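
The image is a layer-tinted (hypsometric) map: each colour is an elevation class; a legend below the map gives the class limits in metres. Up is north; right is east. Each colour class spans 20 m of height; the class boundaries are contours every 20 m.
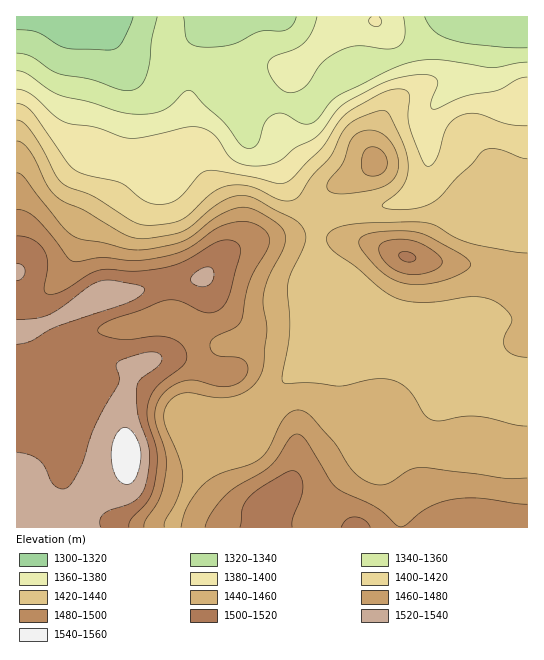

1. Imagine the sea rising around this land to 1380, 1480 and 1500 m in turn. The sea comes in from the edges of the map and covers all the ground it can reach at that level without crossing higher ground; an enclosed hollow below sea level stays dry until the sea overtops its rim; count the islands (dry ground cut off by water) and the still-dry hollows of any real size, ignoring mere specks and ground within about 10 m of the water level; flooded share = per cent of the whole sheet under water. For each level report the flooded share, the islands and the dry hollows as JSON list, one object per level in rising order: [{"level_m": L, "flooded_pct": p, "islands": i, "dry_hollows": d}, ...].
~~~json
[{"level_m": 1380, "flooded_pct": 20, "islands": 0, "dry_hollows": 0}, {"level_m": 1480, "flooded_pct": 75, "islands": 1, "dry_hollows": 0}, {"level_m": 1500, "flooded_pct": 84, "islands": 0, "dry_hollows": 0}]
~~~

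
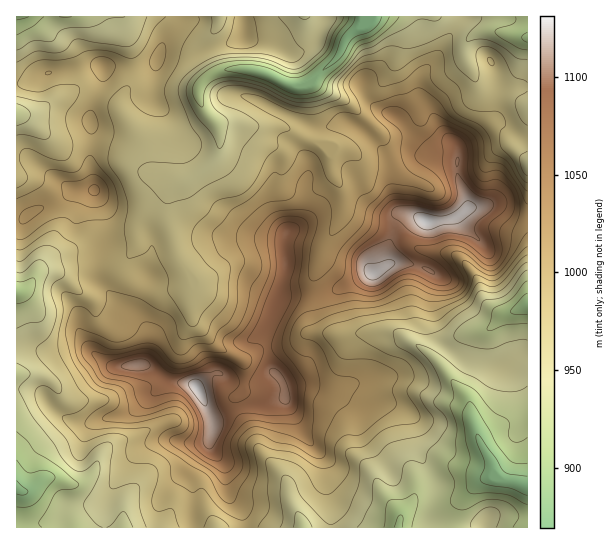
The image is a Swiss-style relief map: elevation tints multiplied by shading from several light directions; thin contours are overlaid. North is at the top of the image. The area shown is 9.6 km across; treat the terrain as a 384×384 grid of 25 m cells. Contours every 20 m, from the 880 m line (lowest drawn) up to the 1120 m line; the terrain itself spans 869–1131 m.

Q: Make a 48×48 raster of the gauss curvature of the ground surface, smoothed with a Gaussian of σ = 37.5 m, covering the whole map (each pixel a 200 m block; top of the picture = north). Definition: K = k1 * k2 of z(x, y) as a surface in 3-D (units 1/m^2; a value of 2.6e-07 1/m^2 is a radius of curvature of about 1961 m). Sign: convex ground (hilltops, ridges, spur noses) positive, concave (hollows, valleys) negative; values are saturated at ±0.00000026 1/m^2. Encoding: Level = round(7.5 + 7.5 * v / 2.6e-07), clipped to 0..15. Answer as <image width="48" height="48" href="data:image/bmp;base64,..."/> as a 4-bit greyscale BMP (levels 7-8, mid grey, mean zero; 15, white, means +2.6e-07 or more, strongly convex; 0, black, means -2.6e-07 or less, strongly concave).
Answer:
<image width="48" height="48" href="data:image/bmp;base64,Qk32BAAAAAAAAHYAAAAoAAAAMAAAADAAAAABAAQAAAAAAIAEAAATCwAAEwsAABAAAAAAAAAAAAAAABEREQAiIiIAMzMzAERERABVVVUAZmZmAHd3dwCIiIgAmZmZAKqqqgC7u7sAzMzMAN3d3QDu7u4A////AId4h3d3d3d4qIpGiIhoZ3h4h3mYdVyXd3Z3h3iId4h4h2h4h4d4eId3eZd3d2rYdYh4lneIh4iId2l3iId4iId4d2d3d2eZlol4iId3h4d4aHd3d4d4h3d4aHd4h2Z3WXeYVWh3eId5e4R3d3mHd3d4iXh4mImnZ4iJiWh4h4h3WVmoaIiHVoiIeHd3d3eGiIh2e5h4d4l4eoaYeIiXlneHd4d3iHd4iHd3h2mXh2aEboZ5xoh6t5h3iId3d3h4iHh4h2a5Z2ezR5eKyId3d3eIiHd3d4l4mHd3d3Z3dmV/w7hXl3dXd3eHh3iHmIh3eId3ZnmlaIffwWYzaHhHd3eId3l4h6iHd4eXiYeXV7h6dWl2iH6Jh3eIh4iJZ3d3d2e4d3a7eKdEeomId4qId3d3d3h4d6d3d3d3h2WHU3cw/FhkeHlmd3iId3eIdneIiHd3h4j7iGABsG9xarl3d3iIiIiHeHeIiHd4dpFZz/bfxvtfd4d3h4iIiJl2eHd4iHd3Z/k5iZSqg2BIM0h5l4h3d3d3d3d3iHd1ZGiblRR3aFiddlmXeId3d7h2eHd3eHeHiEh4h3iHmneXeGjHaoeHd4d1eYiHiHeaioh4eHiXl3iId3eHeIeHiHh3eIdXeGeKWId4iHh4h4h4iIhnd4h3d4iGaFd4Z6ZYd3lnh3h4iIh3eIpkZ4dlV4hUVQtXe2l6l3h3h3d4iIeId3Z2aHBtiMp6/3tWd5Zmd4h4iJh3iIiIiUWJiGH/p5aP/wE0epiHh3d4eIeHd4hnmnyIiIjoegCqh3f6e2iHeIiHd3eHd4h3iHiIh1fYiXhTfKv7ZXiId3iIeIh3h3h3doRoh2aHZYhEmUq2Urh4iHd3h4h3eIh3db2Xd4iGRlaYVTd4dqh4eIhnh3d3d4eHdq+2Z4iXZ2r1aWd3Zph3d3d3d3d3iId3dldVZ4h2ykqwFpiIkIiGZ3l3Z4d3d3d3d3hneHdWnnevk7eY4IdniH+nd3d3d3eZd4d3eHd6M3W/wUd58Ih5dn6WeHd4h3eJh3eIaIeIZneadVqIh4dXiWN4iId3d3d4iIeJh4iId2d1c1uLb3h4mHWIiId4h3d3d4iJeIeId3l2i4lWFoh4iGZ4d3eIiHh4h3hnaIeGd4h3e6d4V5d4iGd3eId3iWeId4d2eIh2p2d335VXiWd3eImHd3d3aIh3iHd4dniXtVeViVRXd2iHeKmId4h3aHdoiHZmZ7hU3HhxS4Z4iIdnd3aIeJmIhWl3iHM0WHNkqXd3eph3eHh4h3V4eHd11O2Zu3vqcjYmh3iHZ4h3eHmYd4Z4iHZz1W/alWiNxK/Xd3d4eHh3eWmpd3iXd3h2WjJGeGNCIX/4eHdnd3dneGiYdk32RJl2ZZy9uX/5duaGaHiZeIjIZ4d5hmiXd4mIdzFoM2iH0MeGd3eIeVv4Zod5iHd3mXh3d2SdVoh32LCFh3iHWVV3end3eHeIiHh3d4h5d4h3YsOuZnd4ZnZod3aIeHeIiHd4mliKd3d3jdBthWeIh6dohw=="/>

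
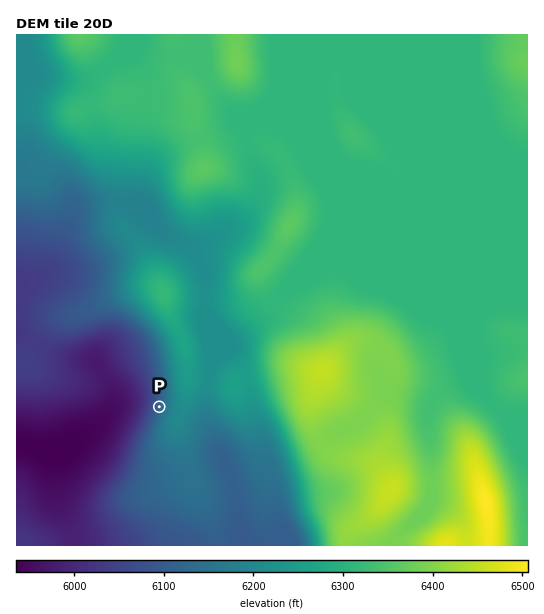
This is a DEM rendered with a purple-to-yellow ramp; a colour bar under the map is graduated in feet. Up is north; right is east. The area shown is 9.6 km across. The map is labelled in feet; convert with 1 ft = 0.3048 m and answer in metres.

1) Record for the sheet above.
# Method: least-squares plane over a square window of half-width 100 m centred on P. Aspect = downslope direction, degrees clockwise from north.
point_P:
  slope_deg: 6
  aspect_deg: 286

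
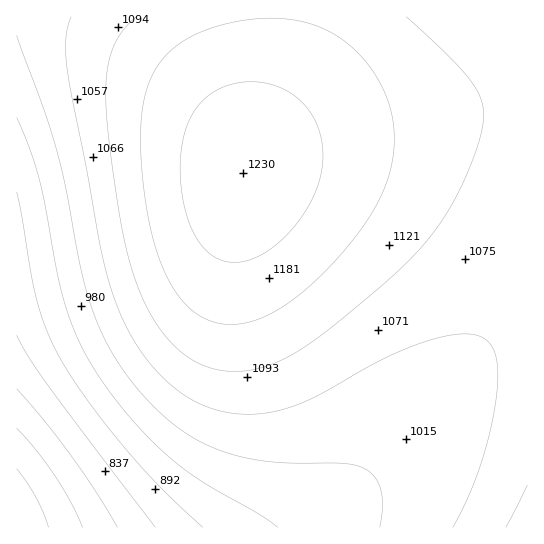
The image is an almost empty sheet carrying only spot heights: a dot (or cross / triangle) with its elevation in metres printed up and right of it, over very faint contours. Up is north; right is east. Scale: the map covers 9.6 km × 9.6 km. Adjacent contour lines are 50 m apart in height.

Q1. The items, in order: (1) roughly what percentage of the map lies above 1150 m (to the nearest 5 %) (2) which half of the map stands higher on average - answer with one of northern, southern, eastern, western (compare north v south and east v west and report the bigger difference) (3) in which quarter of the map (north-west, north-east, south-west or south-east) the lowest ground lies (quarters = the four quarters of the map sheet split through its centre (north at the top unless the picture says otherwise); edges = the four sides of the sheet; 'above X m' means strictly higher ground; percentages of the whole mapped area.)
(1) Roughly 25 % of the ground is higher than 1150 m.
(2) Taken as a whole, the northern half is higher than the southern.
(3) The lowest ground is in the south-west quarter.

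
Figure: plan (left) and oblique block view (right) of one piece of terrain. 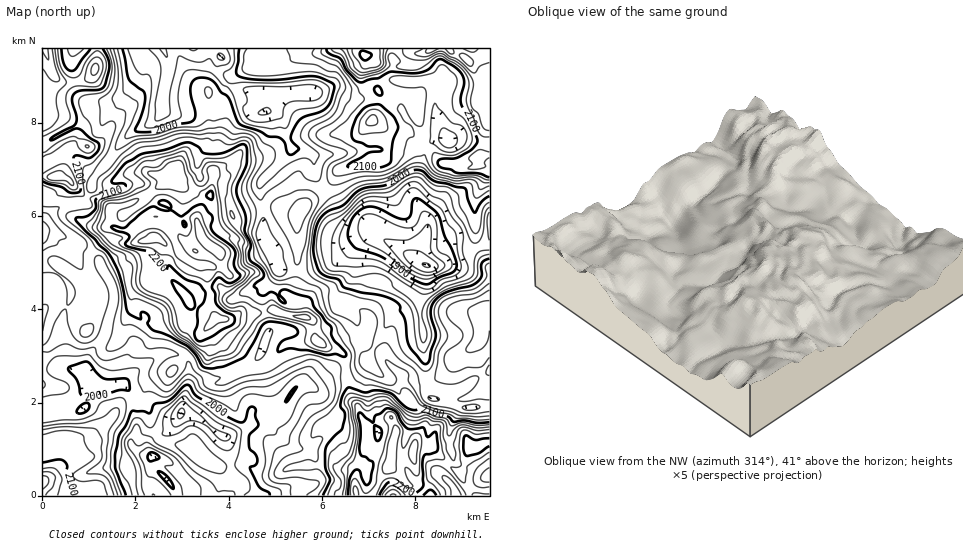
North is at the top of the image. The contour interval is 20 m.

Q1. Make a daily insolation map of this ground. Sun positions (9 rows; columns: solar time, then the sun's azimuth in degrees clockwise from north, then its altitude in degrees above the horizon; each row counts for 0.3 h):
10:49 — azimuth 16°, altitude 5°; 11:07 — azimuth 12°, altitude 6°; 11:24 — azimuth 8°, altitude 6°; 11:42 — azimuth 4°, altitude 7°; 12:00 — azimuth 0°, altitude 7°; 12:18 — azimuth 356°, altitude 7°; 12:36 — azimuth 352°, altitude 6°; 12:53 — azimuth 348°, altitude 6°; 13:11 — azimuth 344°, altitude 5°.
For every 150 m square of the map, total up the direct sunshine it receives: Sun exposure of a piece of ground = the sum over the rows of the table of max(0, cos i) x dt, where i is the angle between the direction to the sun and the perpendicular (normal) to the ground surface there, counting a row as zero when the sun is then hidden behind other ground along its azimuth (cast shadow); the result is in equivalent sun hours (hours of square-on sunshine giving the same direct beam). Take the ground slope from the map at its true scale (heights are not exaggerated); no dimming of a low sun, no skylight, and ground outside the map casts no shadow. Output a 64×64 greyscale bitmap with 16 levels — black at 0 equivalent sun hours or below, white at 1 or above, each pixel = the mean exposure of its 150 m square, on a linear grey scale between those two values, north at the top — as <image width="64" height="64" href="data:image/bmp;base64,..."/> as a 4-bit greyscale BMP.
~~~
<image width="64" height="64" href="data:image/bmp;base64,Qk12CAAAAAAAAHYAAAAoAAAAQAAAAEAAAAABAAQAAAAAAAAIAAATCwAAEwsAABAAAAAAAAAAAAAAABEREQAiIiIAMzMzAERERABVVVUAZmZmAHd3dwCIiIgAmZmZAKqqqgC7u7sAzMzMAN3d3QDu7u4A////ABI0Vmdmd2Z0J4NFRUMjZ1IQFFZ4hmU2hQAAAWmGMBepEjRndmeHZVRpQjMiMiNEIQABNEaIZXiHEAA0SZggJ5uFV3iZmYdkV4QCIQASNBEjIAAAESIVl1UgBFJIcgA0Ret0ESWJh2VmMCMQASMzElZlMRERETSGRjElIlMQFkIQqXVCEBNDR3MhEAEjRVRFVWeHZVRFiXU1ZEQSMAGHIABmVERDNEN4MAAAAkVndlREVniHZUd6gzR1RCQgBXQQAGVVVVZTNXIAAAE0Vnh2VDNWeHZVV3dzNWVFYyE2QzEQVVVVVEMzIAATRVVnZUVERFd1QyV3ZmVFZkWGRlZVV3R2ZmZmZDEDEUaHZWUgAURWdlVVQ1d2VVVXQ4lnVnaKu+3cy5dTEAERIzRVQAAAFWZVZ3ZURmU0VDV3rHh0m///3u7tuXQREBEhACIAAAADNFZ3d3ZVZBNkIXvNzPu///9FVoq5dkIgEhAAAAAAASI1ZmZmiXQzNoZ4rO///+//7URENFZnZTETEAAAAAASISM0VmZ5qDA5uq//yv/+x0RnI0RERomXVDIAAAAAAAEQARE1ZniIdb7Nzuk424ZCEAABEjVniZlkMQAAAAAAAAAAARJVVEV63s3/tYlCJGiVITNEVVREVkMxAAAAAAAAAAABEBIQE1eZnO2IpzIhAUhld4hlQzMiNDIRAAAAARAAAAAAAAACRXmrp1VVZTERAmdndlMiEAAUVDMgAAAAAyEAAAAAAAFFeZhCNWeHQyIQFTNDIAABERE1ZlIAAAAANWQRAAAAACRXdCNpqZhTMyIRIREAAAACIQJWUQAAAAACV1IQAAAAAjRDRomYhlRDIkIREQACMQAjEBEAAAAAABI1ZCEAAAAnYhRnd3iGZ2UwEwIREAFVISMhAAAAABEhESNVQyEBR4ljJXZmZoiId3QSIzIQAEZTIREAAAEQAQERESMyE1iXdlVDdlVVZmZVZkMzQzRCNUMRARAAJFIAAAEQAAAAR2VnZlNWVVVDIzNERENERmU0UxASIRNEZiABIRAAAAADeYdlVEZlVTISIiNEM0RFZTNTESABNDNFVoZEIAACRYq8qFRmVXZVMiMzNFRDNFVVMlQiAAATI1V7/YZ3R9/uy4h0NWdkRWZlVVVWZWQ0VURCRCEAABMkdmlEmKqtlEZmZURoh2Zol4qoiImGZURVREMzIAABMkZFUgAmd5c2moZUaaqqqrqFfP7czLhVVURERCIgE0U0dCNhAAE1eJqqqGWLuZqphnrM7//sukVkNERSAjNFU0YgAAAAAAOMyYibuomoZVV6zLu87+2pdkNFRDACNFQyUQE1ICVBE5uoZ4vfyYmZmry7q97bmXVTNWZEEAEBMiMhR3dSWL3LlUQ0aJq6mImquoZVV3ZUREVndUIAAAABEhZyEQEjWrpjMzRnZWiJmqqGQhABIiSLd4dDMAAAAAAAJiARE0RUaGREM1VEVWZ4dlMRAAESNZyYZEQQAAAAABFUJkJJq1J3QzMyNDMzIiEBEAESIRJDWHZVMAAAFYdTNnJkJr2lWoUzIzMzIhEAAAAAERERASETRTEAAAABJ6maVpVJp3u3QzMjQzEAAAAAAAAAAAAAERIREAFFVHl1aYQ2ZGdGpzIjMjMzIAAAAAAAAAAAAAABIgERNpl2Z5cxFGY1hkZkVDMjMzIQAAAAAAAAAAAAAAESABWJq3MzWqiYd5qWVVZ2UzRFQhAAAAAAAAAAAAAAAAAAAARlaoUjmlNneZZFV3dlVWdlMQAAAAAAAAAAAAAAACAAAEn//9g2mpZXc0ZXd4dmZ4l1IAAAAAAAAAAAAAAAEAACioi93LZEMSWKdERWeId2eIZBAAAAAAAAAAAAAAAAADYzUyI2RERFVrqEMiNHiHZnhkEAAAAAAAAAAAAAADQ1liKJYhEAIiNYZDNCERN3d2Z2QQAAAAAAAAAAAAAAfKhzAVmohmu3M3l1dmQRESZ3ZWZVMQAAAAAAAAACIRJWiGIAFpqrupq5hnvrYzMyI3iHVYq5YyIhEAABNERENDNWMAACiqrd3v2GbMy3RGVEWJlTRomoeHUyISWe/ZYzhAIhESJaqaq83rd4d6yFZ2VVUxAAABNFREQyR6y8y5kngia8Yze93cuquoZnnep4h2MQAAARABIjRDQ1h1VmQgA5iJmEIn3//t3e26qr3rmYdVREREQxARIjRDRDIzIQEAFXZWYyFIze//67upnf65h3Z4mYZlQAJERTNDIRESIzISVlVmQiJJq7qHeId6u6mXZ4q6qGdlNVZ1I0MRARNERFZlQ1dTI0V2VEVWZndlVmVnmqqHZ5mYiFI0QyIRE0RVZkESNXZDRVRDRERWdSERNXiZiHVVerlkMzQzMyETVERTAAA1ZmQ0REREQ1ZjIAACRVRFVUIQIzM1VDIjNENUQyAAAAJXdkNFVEREeGIAAAAAAAAkMQACRVZjERI1ZVQxEAAAEkd3U0VVVWiGEAAAAAAAAAAAAAJEMiEAAAFFQxSIUgEjVnZURmZoqmIQAAAAAAAAAAAAAAAAAAAAABRCOal1ISRVZlRFZ4mYZ1EREQAAAAAAAAAAAAAAAAAAAzJYd3h1RlVlVVVXmXeqdVVVQyEQAAARERElQgAAAAARE2ZnirmHZmVmZFeHZnVEVVVVQyEAAAARNUIQAAAAFYUkZVaJmpdmVWdUV3ZkEkZndkREVVIAFGhkEkWGEAOLhl"/>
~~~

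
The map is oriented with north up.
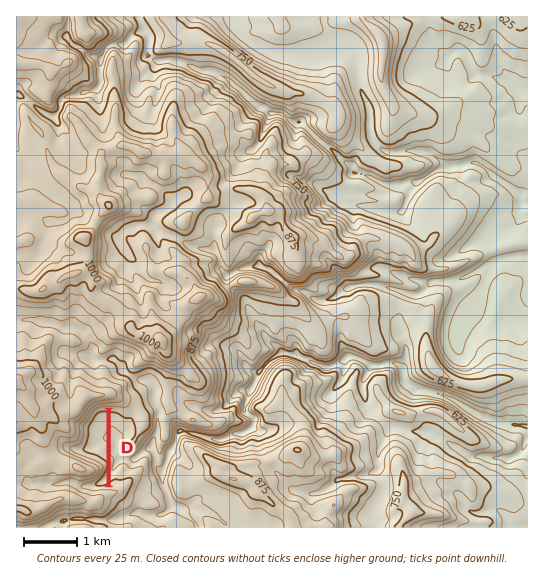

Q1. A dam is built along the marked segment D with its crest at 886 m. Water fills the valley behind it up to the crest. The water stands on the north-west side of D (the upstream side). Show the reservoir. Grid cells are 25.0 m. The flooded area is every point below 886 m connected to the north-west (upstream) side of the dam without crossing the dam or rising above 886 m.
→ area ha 41.5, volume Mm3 8.07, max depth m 38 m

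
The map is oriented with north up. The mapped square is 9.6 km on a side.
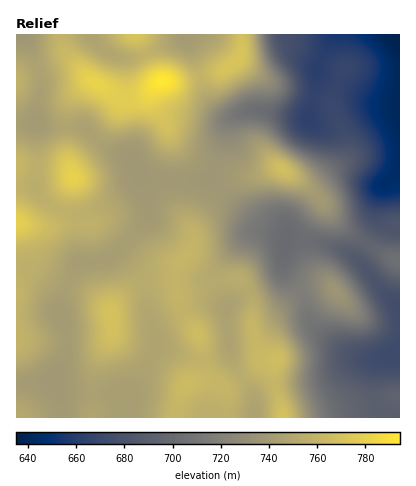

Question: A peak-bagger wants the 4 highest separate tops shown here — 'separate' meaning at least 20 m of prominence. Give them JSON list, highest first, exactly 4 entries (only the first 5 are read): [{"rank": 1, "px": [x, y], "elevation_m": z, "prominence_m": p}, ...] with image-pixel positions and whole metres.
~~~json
[{"rank": 1, "px": [162, 80], "elevation_m": 794, "prominence_m": 159}, {"rank": 2, "px": [74, 178], "elevation_m": 781, "prominence_m": 33}, {"rank": 3, "px": [110, 314], "elevation_m": 770, "prominence_m": 26}, {"rank": 4, "px": [282, 170], "elevation_m": 768, "prominence_m": 30}]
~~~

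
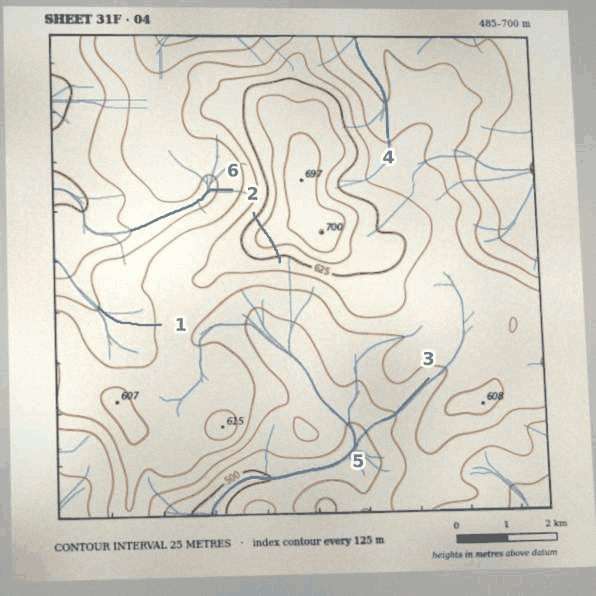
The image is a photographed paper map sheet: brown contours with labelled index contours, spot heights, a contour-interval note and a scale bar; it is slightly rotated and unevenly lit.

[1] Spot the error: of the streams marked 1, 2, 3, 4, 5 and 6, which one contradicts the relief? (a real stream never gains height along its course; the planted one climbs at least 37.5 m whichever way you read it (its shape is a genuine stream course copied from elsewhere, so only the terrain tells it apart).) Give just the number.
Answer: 2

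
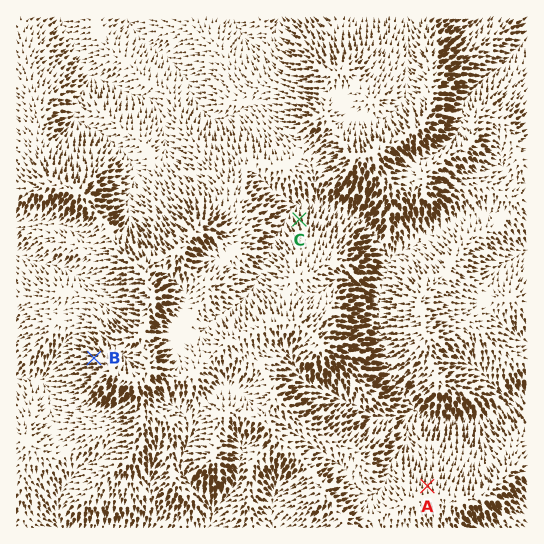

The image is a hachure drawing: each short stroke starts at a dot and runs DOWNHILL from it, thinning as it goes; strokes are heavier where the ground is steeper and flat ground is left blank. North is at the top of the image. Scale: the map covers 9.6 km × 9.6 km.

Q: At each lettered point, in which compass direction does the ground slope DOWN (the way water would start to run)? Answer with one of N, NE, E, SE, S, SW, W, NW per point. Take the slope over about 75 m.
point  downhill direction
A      N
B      W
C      N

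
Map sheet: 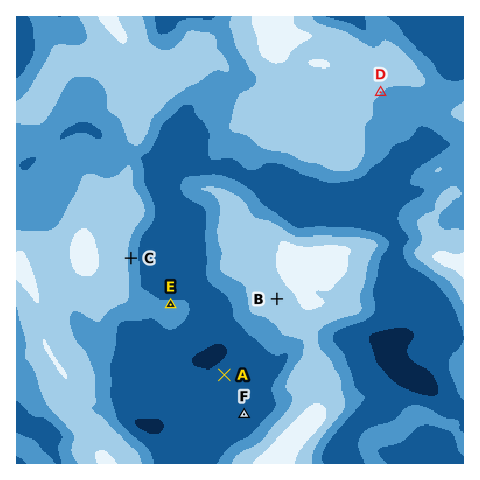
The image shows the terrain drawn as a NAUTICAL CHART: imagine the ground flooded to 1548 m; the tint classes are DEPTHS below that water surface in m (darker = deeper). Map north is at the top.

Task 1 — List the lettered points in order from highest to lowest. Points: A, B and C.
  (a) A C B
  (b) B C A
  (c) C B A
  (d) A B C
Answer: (b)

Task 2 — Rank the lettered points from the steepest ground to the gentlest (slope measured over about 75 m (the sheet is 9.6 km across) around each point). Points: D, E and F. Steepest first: D E F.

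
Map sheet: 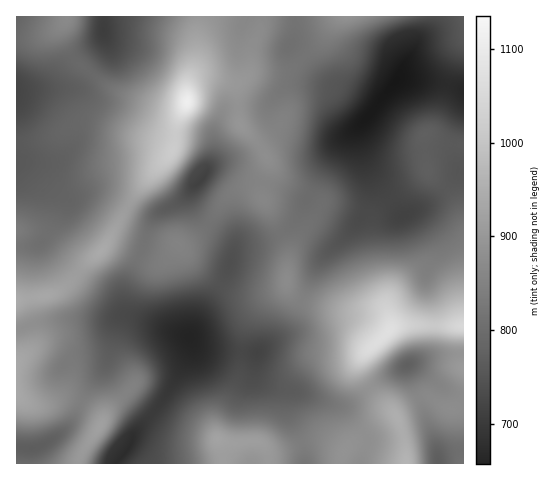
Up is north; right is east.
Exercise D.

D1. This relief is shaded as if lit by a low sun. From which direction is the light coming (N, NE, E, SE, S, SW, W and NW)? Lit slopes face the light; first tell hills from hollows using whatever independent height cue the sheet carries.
NW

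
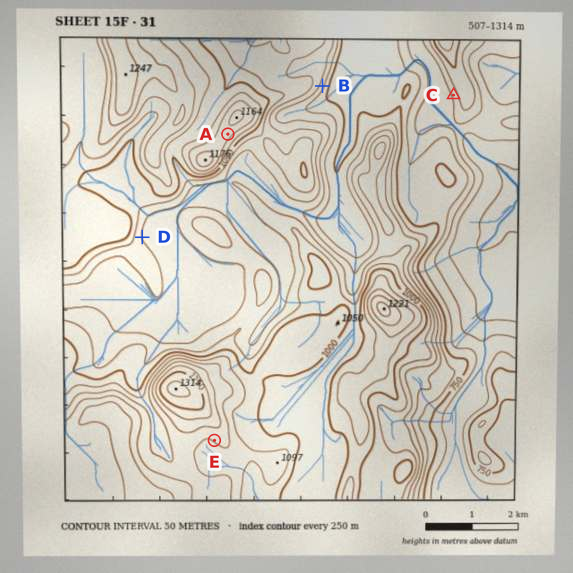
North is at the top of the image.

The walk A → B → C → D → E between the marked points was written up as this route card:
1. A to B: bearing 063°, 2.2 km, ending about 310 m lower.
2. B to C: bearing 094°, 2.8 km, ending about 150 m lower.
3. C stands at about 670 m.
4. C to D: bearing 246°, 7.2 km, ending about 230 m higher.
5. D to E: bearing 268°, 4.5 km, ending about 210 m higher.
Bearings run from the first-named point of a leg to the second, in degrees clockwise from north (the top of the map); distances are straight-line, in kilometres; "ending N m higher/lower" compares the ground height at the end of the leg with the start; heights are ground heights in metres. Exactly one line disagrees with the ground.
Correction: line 5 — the bearing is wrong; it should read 161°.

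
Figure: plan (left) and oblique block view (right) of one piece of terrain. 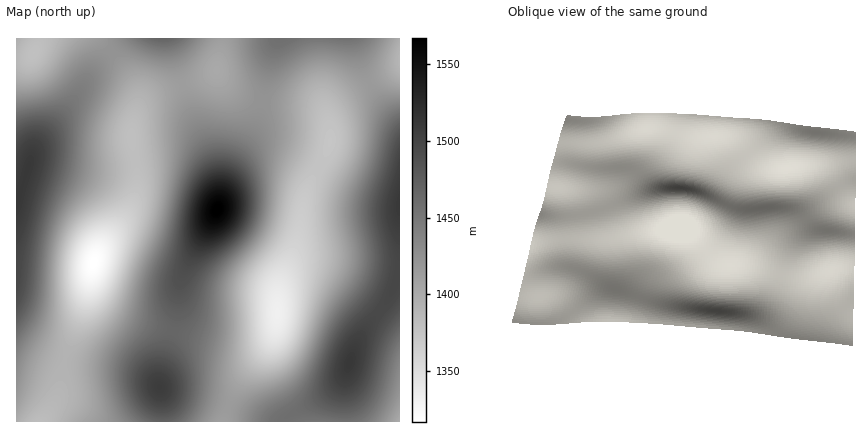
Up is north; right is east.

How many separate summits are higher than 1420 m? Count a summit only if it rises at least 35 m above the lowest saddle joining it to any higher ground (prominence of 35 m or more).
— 3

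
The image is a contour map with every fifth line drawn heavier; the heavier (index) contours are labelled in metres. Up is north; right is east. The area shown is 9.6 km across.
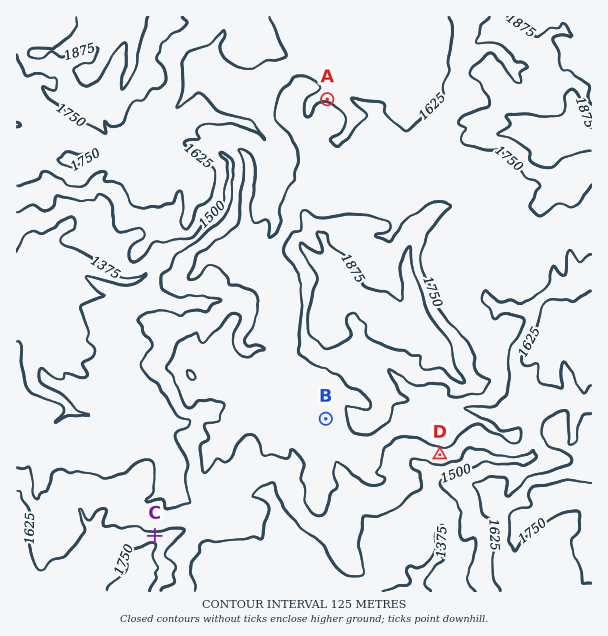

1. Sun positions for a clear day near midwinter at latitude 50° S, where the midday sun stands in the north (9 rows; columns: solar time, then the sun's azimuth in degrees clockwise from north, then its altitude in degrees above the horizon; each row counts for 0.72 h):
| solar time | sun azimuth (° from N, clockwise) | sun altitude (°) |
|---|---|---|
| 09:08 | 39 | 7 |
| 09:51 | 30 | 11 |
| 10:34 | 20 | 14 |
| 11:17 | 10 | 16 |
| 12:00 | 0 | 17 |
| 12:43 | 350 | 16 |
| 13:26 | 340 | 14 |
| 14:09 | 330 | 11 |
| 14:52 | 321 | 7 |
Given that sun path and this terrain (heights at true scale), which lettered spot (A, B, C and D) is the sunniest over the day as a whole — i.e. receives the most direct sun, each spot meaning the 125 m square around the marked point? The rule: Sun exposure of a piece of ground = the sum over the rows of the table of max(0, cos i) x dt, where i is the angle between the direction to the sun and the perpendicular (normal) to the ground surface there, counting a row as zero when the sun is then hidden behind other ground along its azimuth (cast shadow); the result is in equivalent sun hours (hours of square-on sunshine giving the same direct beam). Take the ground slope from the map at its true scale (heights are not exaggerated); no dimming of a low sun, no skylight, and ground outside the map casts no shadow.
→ C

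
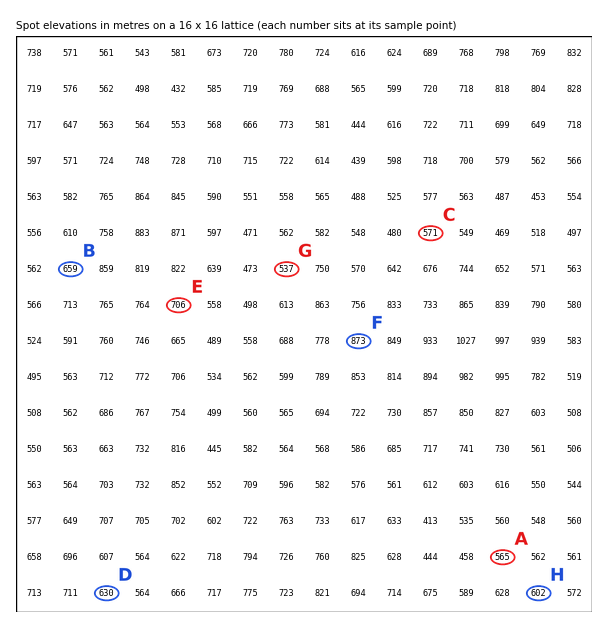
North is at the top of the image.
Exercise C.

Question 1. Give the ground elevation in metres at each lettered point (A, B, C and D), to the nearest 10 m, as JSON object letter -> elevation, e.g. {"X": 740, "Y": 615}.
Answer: {"A": 560, "B": 660, "C": 570, "D": 630}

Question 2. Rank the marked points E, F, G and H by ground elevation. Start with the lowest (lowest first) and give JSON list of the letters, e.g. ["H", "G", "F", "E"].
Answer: ["G", "H", "E", "F"]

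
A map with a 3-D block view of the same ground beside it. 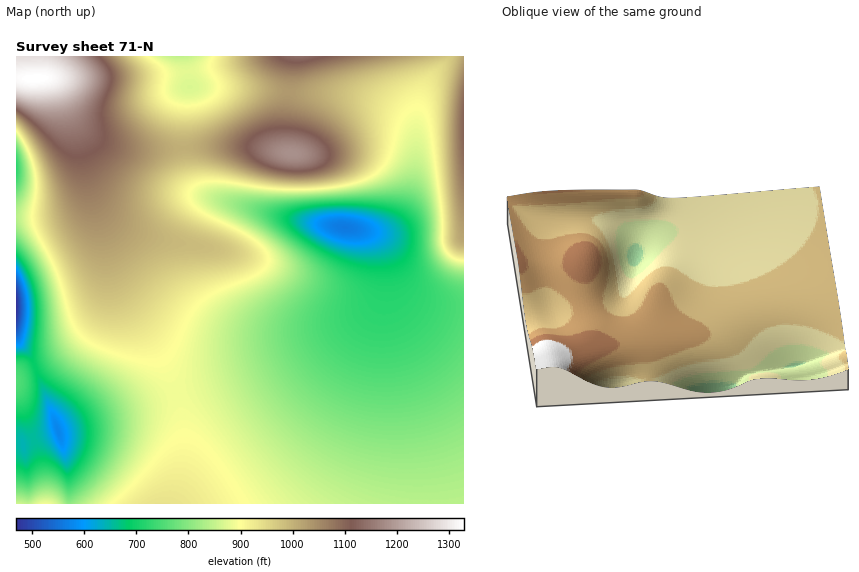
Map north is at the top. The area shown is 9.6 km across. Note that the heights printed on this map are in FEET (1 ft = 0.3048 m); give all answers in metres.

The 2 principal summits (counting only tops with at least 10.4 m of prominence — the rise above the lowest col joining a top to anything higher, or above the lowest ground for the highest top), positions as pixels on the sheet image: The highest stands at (34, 79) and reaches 405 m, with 262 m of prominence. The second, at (292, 153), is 361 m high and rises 55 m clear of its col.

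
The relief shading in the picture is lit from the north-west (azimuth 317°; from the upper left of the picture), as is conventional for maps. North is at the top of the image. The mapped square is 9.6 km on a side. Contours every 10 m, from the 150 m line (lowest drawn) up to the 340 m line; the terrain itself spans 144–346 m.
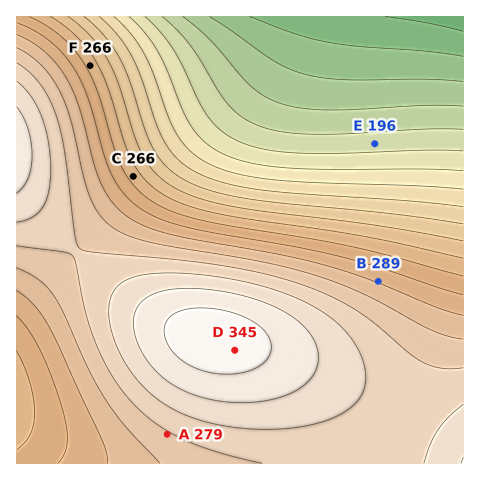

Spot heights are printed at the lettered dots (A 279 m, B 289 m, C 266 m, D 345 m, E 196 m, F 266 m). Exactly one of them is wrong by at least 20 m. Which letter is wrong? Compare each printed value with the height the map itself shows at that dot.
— A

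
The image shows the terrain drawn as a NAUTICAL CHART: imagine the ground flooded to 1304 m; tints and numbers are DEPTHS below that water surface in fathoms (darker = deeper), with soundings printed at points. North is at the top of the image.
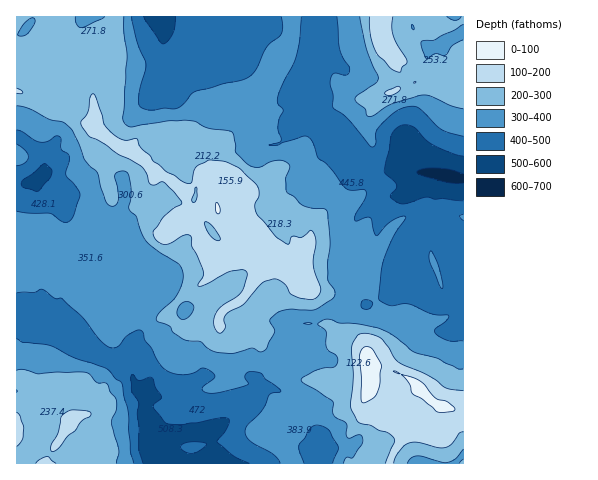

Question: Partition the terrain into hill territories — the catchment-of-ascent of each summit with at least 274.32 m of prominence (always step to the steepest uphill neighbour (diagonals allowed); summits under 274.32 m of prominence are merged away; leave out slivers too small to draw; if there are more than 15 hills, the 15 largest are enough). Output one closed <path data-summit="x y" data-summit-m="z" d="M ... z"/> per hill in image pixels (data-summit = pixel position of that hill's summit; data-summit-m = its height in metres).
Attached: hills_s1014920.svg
<path data-summit="217 209" data-summit-m="1128" d="M252 16l-16 0-10 15 9 9 4 7 0 8-4 9-7 8-14 6-12 0-9-5-6 1-12 26-16-1-9-5 4-21 11-39-1-9-6-9-142 1 0 120 30 18-4 20 10 4 10 10 3 12 2 27 13 20-1 14 9 8 9 2 10-15 1-18 8-8 13 8 4 6-1 8 8 11 16 10-12 37-3 18-6 13 0 8-6 8 5 24 3 6 7 4 7-15 0-14-2-7 9-5 10 1 18 16 2 14 15-7 26 4 19-3 10 2 15-10 24-1 7-2 2-3 0-18 6-8-19-3-10-12 8-5 25 0 21-8 8-7 6-8-6-23 9-21 0-26 3-5 10-10 16-10 28-5 10-10 5-10-59-5-14 4-8-27-8-15-17-12-2-10-5-8-13-3 4-19-1-8 14-27 1-7-16-8-24 0z"/><path data-summit="369 365" data-summit-m="1283" d="M435 172l-9 0-5 11-10 10-28 5-16 10-10 10-3 5 0 26-9 21 6 23-9 11-12 7-14 5-25 0-8 5 10 12 19 3-6 8 0 18-2 3-7 2-24 1-15 10-10-2-19 3-26-4-15 7-2-14-18-16-10-1-9 5 2 7 0 14-5 13-2 26 4 9 1 29 4 10 311-1 0-284z"/><path data-summit="384 33" data-summit-m="1040" d="M463 16l-139 1-1 14-20 39 1 8-4 19 13 3 5 8 2 10 17 12 8 15 8 27 14-4 10 2 28 0 5 2 25 0 21 6 8 0z"/><path data-summit="71 419" data-summit-m="1047" d="M32 309l-16 5 0 149 136 1-3-10-1-29-4-9 2-24-11-8-6-24-13 1-17-4-21-14-17-19z"/>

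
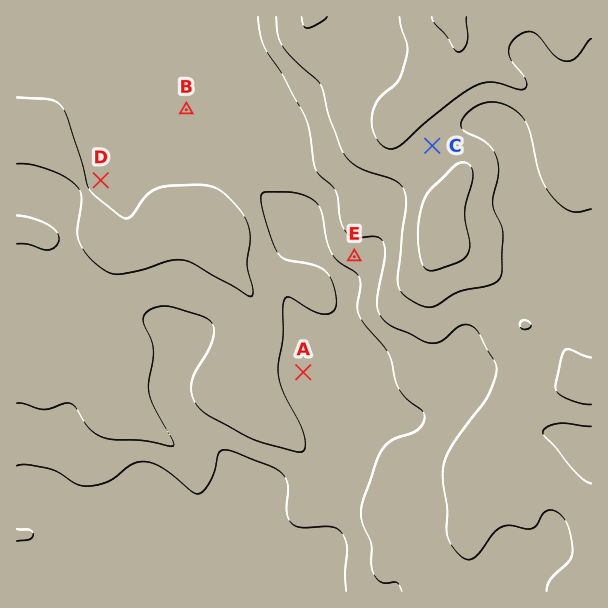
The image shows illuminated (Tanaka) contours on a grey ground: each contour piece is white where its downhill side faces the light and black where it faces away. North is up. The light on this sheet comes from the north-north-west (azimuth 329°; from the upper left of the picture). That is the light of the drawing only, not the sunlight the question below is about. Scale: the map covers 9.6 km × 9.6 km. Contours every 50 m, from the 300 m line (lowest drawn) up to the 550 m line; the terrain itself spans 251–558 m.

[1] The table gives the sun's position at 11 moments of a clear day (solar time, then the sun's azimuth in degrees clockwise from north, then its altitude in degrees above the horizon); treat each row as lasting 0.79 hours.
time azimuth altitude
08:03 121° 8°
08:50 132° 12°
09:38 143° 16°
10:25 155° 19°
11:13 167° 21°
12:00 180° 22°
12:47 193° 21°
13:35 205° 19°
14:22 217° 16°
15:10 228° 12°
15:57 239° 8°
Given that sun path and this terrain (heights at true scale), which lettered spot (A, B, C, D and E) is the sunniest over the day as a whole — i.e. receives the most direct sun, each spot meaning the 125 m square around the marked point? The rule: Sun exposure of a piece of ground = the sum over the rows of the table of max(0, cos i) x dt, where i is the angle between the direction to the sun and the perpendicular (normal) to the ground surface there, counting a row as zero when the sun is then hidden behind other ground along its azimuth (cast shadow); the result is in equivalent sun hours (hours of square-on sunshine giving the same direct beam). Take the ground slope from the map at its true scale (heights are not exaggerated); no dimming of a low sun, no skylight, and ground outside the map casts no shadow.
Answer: E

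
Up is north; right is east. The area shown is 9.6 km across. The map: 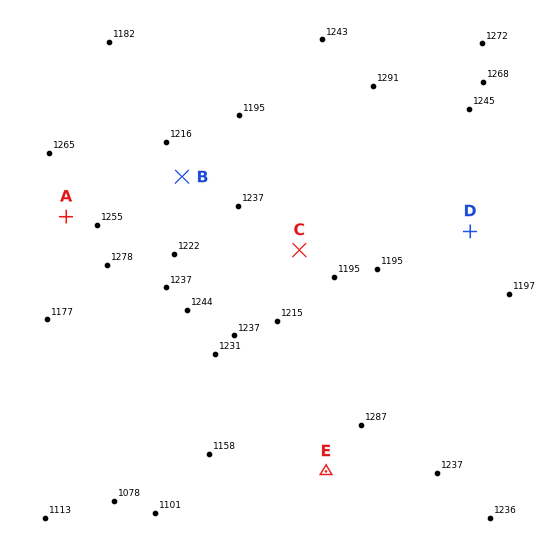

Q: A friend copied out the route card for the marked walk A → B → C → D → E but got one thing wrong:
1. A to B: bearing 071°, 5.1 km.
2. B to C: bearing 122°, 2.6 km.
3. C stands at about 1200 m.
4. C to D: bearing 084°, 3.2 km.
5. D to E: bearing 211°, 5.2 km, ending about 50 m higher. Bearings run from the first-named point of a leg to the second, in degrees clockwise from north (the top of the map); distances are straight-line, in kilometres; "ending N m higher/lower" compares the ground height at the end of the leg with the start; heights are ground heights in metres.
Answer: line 1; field distance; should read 2.3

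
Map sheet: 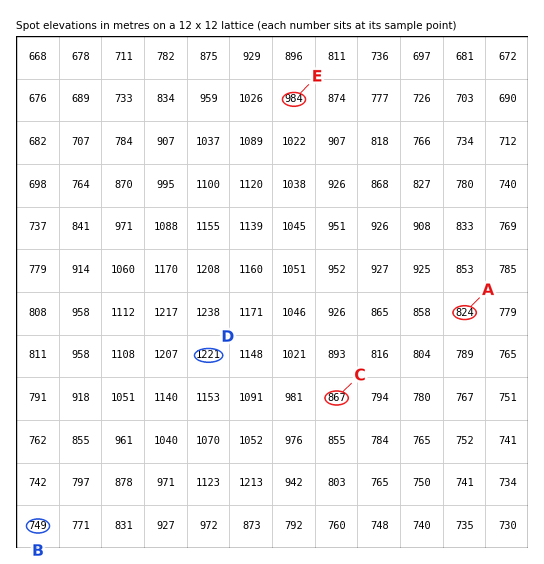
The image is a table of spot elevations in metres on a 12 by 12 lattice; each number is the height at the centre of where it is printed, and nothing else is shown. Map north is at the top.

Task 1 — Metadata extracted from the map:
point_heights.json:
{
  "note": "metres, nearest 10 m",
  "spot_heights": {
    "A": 820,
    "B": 750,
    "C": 870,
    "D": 1220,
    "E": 980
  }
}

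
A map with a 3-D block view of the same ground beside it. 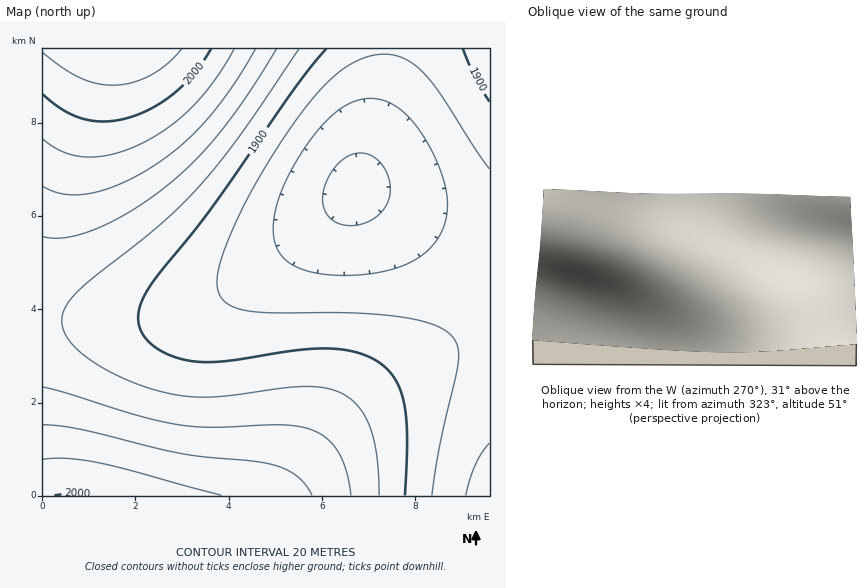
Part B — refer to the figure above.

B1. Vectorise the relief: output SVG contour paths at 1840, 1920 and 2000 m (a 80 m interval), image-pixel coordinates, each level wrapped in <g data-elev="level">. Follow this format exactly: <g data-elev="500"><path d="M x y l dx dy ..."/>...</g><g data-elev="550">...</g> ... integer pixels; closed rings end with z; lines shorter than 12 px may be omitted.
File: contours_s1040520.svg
<g data-elev="1840"><path d="M344 225l-12-5-7-9-2-12 2-14 8-15 11-11 11-5 13 0 11 7 8 12 3 13-2 14-6 11-11 9-13 5z"/></g><g data-elev="1920"><path d="M379 495l-2-38-7-29-10-20-8-8-9-6-16-6-18-2-23 2-75 9-24-1-24-4-36-12-33-18-22-18-7-10-3-9 0-7 2-8 13-18 17-15 69-55 23-22 21-23 37-47 55-81"/></g><g data-elev="2000"><path d="M91 495l-19-1-18 1"/><path d="M43 94l19 16 20 9 21 2 24-3 24-9 23-16 20-20 17-24"/></g>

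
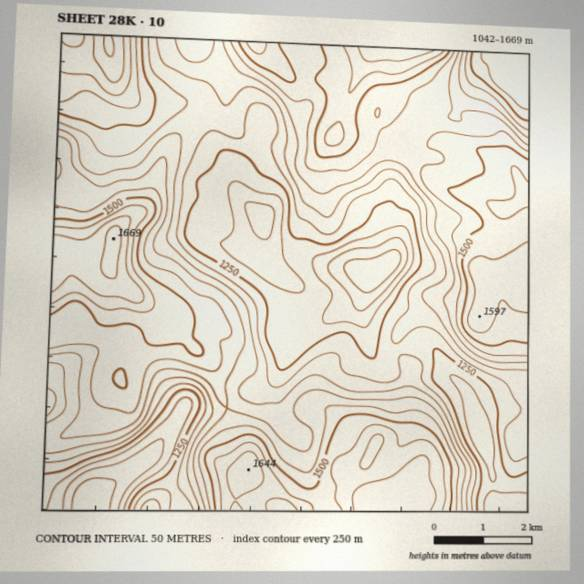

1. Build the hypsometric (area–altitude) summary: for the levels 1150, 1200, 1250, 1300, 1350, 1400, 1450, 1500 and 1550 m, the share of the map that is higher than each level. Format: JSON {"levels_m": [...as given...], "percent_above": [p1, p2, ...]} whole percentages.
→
{"levels_m": [1150, 1200, 1250, 1300, 1350, 1400, 1450, 1500, 1550], "percent_above": [95, 88, 78, 67, 56, 46, 34, 22, 12]}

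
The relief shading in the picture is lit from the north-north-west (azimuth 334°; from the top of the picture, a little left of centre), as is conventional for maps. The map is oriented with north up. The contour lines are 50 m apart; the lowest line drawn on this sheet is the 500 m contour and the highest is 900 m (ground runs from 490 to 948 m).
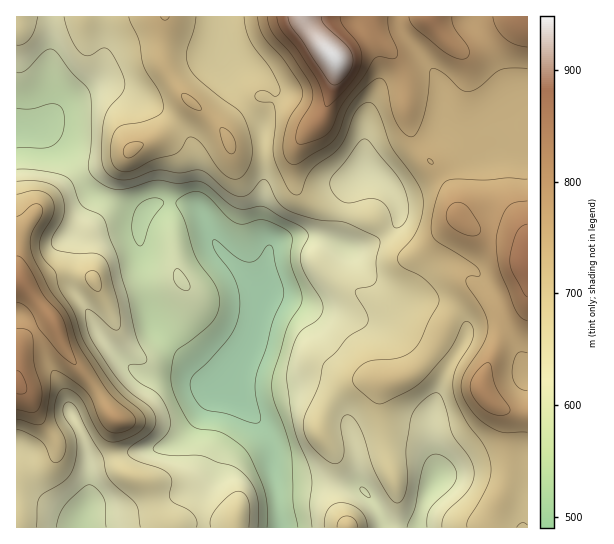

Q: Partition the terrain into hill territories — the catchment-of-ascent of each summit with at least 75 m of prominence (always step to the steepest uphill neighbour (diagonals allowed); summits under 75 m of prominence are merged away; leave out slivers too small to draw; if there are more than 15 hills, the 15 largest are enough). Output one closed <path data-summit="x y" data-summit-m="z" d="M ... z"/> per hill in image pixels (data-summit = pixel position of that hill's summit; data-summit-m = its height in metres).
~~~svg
<path data-summit="334 58" data-summit-m="948" d="M527 16l-511 1 0 113 26 2 7 3 18 18 24 40 53 21-4 9 1 44 4 27 11 33 28 28 22 26 12 7 15-1 2 2 6 13 20 23 8 14 8 44 81 4 13 11 5 8 7 22 140-1 2-36-6-8-8-4-26-6-26 0-22 4-5-35 0-29 12-39 21-35 0-17-12-14-18-7-46 2-22-3-18 11-24 0-48-15-7-1-4 2 1-32 2-16 9-8 20-5 21 1 28 11 14 0 22-11 14-14 3-13-8-20-16-15 7-2 27-22 35-22 32 10 16 16 34 0z"/><path data-summit="17 383" data-summit-m="857" d="M27 131l-11 0 0 396 265 1-2-31-7-34 0-12-8-22-23-27-8-15-15 1-12-7-22-26-28-28-4-8-11-52-1-44 4-9-53-21-24-40-14-16-11-5z"/><path data-summit="527 261" data-summit-m="879" d="M447 129l-37 22-33 26 11 8 11 18 0 18-10 12-12 8-16 7-14 0-13-7-23-5-21 1-15 6-6 6-1 5-1 41 20 4 38 12 24 0 18-11 22 3 46-2 18 7 12 14 2 13-23 39-11 32-1 36 5 35 22-4 26 0 26 6 8 4 6 8-2 36 4 1 1-373-13-2-22 2-16-16z"/><path data-summit="347 527" data-summit-m="720" d="M278 483l-2 3 6 42 101-1 0-5-7-16-5-8-13-11z"/>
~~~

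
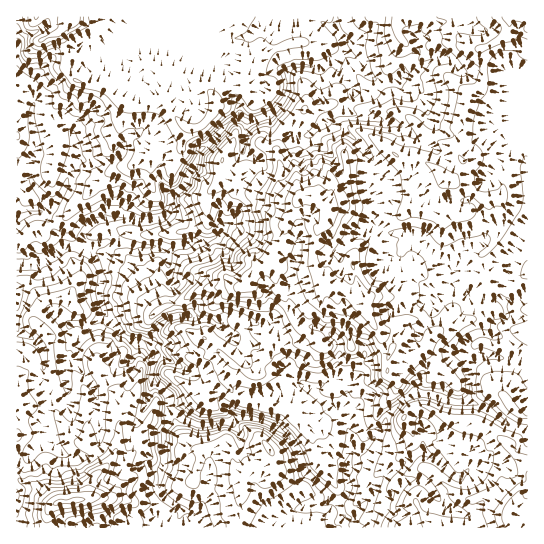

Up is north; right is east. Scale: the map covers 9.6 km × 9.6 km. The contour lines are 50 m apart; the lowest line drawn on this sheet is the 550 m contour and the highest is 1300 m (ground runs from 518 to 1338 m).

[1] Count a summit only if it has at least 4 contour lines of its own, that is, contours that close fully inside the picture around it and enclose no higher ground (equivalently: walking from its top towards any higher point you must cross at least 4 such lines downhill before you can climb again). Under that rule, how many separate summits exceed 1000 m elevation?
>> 1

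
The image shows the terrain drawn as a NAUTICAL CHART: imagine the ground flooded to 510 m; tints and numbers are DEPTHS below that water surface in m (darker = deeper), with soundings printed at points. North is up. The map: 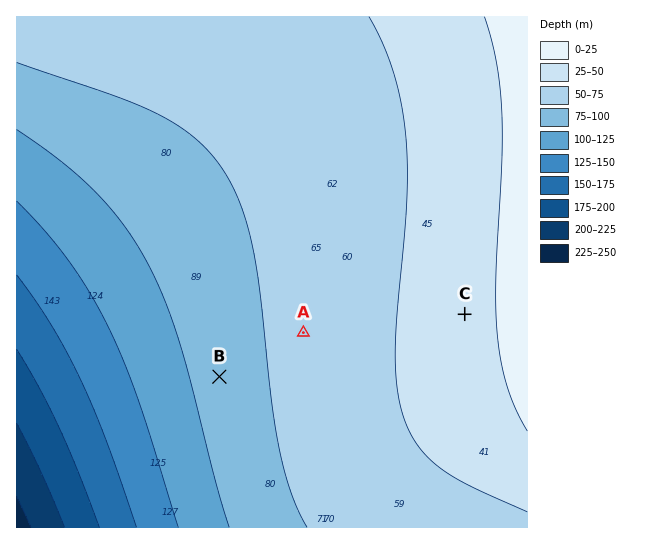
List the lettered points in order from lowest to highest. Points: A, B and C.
B A C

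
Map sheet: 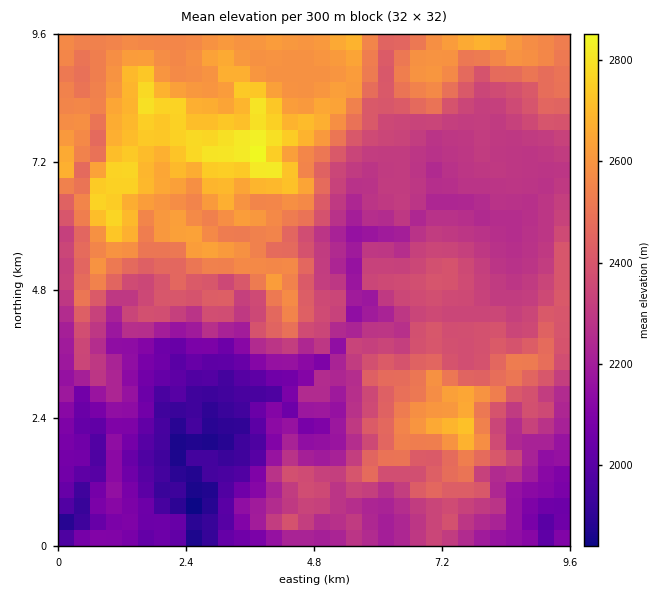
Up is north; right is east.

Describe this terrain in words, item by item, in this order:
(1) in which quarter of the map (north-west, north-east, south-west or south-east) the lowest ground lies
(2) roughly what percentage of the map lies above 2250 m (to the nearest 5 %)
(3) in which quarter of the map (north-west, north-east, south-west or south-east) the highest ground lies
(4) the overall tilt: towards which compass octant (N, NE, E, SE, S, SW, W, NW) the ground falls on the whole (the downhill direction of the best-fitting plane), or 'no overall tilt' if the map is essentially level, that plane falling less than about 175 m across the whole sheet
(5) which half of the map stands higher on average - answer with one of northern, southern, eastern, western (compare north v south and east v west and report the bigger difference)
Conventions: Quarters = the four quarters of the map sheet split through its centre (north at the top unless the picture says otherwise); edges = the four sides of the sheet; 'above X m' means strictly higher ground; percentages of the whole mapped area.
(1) Look to the south-west quarter for the lowest ground.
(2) Ground above 2250 m makes up about 70 % of the sheet.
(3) The highest point lies in the north-west quarter of the map.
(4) The general tilt is down to the south (the land rises towards the north).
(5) Taken as a whole, the northern half is higher than the southern.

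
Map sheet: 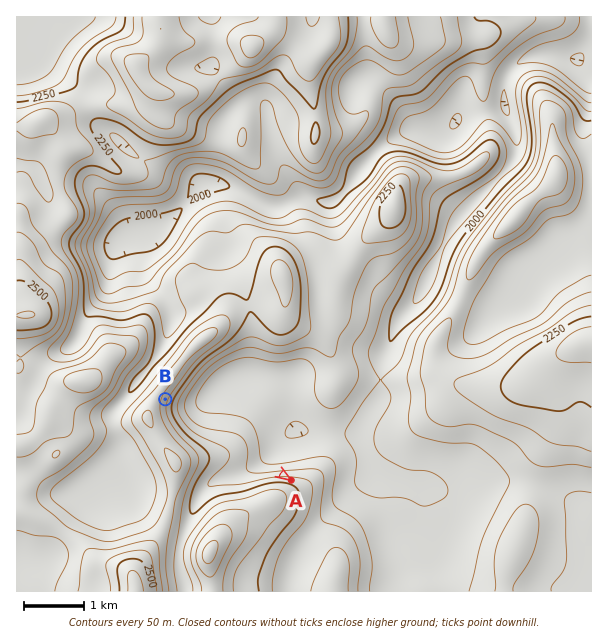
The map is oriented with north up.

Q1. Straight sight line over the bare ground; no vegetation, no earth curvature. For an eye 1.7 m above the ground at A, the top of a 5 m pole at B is visible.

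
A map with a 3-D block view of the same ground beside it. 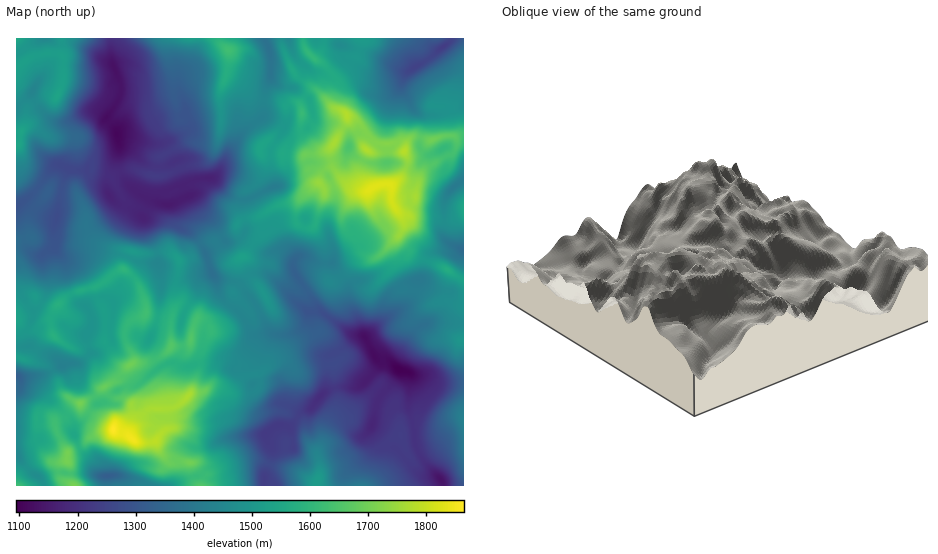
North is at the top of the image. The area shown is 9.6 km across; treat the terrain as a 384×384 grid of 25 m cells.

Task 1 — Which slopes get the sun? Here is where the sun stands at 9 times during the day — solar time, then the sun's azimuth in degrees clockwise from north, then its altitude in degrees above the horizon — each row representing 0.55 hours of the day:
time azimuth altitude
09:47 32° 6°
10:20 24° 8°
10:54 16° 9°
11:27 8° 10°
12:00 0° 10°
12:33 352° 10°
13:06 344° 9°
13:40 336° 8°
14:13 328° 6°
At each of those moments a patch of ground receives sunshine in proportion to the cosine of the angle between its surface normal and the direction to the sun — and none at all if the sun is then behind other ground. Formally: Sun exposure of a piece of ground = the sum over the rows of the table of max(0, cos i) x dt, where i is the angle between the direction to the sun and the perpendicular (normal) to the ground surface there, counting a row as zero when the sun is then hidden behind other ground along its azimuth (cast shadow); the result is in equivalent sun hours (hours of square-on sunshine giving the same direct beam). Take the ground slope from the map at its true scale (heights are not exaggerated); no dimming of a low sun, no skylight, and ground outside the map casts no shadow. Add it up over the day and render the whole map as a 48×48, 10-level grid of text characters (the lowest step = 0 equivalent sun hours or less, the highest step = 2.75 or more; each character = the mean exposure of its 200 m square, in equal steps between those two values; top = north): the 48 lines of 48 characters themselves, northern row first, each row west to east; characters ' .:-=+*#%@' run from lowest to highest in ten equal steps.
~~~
:+*-:               :##**-.=--+-:......   .  -*
:==--=-.              ...-=.:=.+*-==-.       =#*
-.  ::.::. ..           ..::.=. :+=:.::.   .*#*=
.. .:-:--::.:..      ::..:::::-. :+=:.:-::=%#+==
. .--:.::::......   :-. .::-: :++=-=:::--=#*+++=
 .---.  ..::::......::  .:-++-:.*#*+=.:--===*+=-
.-:..    ..::::.......  ..:-=+*.:#%@%#==++-==---
--.     . ...::........ ......=:.:+%%%*++*=:.::-
+=-   -=:.. .........:....::...::  .=#%%%%@#++**
+::-::=*=-....... ...:...-+*--.:---  =#@@@@@@@@@
:  :-::-=-:.:.   .:::.  -*#==--*++= :-*@%#++#+--
..      :-:::---:. ..   -=::==#**=  :+=:-*-.    
 .      ::-=---:.       :..::--:. .-. ....-:.:. 
 .     .::-===:.::.     .    ..-::-==:....:=-   
    .:-:.::. .--.      ::.   .:-=.=*+#%@@+==.   
  .-:-*=:..:          -+=:   :----.-=++==.-:   .
  ::.:=*=:.::.  ....-#*-. :=**-  . .::  .:-:.  -
 .....:+*+-::::..:=+++*=-+**=:          :-.....=
-:...:--**+-:.-+****+::=+*=              --:::..
==-::---=**+=--+****+--=:.  ..           ..::.. 
===---::=*%##%%@@*=+*+-..::.            .   :   
-::---:--+%@@@@@@@@+--..-:.            ..   ..  
-  :-:.::-=*%@%++#*= :+*+:            .:     :. 
==-==:::-=++.   .==-:-+=::::         ::    .-*+=
=++++===+##*#=-::...:..   ..                 :##
+***+*##%*. -*=--::--.   :-    .::.            =
=*#*%@@%=   .++-==+=+=--.:=- ..                 
--=*%+    .::-+=+++*+=::: :=:              ...  
=::+-:  .::==-=*+--%#*-.:: -=:             ....:
--=- :=:.:-==-:=-.=+*##=::  :-::.             ..
.--::...::--.  :-:=::==+:..  .:-:.           .::
..:-=-.:--::.  :===::::::.:. .-::.         .-:-=
    .==--:::=:-==*:..   :--==-:.            ....
+=.   ...:=-+##=.  ..  .:-----:.  .:.           
.::.   .*+*#*+-    ....::---::--:::.            
    ..:=+*+.   -=-==-=-::--. .:-...             
   =#+==**=. .**##%*%**=:..          .::        
..==*@%*-: :=#***#%*+.:=-:.       :-:=::-:.    -
+**=:=@%. :+%**+==:    ..       .==+*-:--:-:.-+*
+***-  .-+#*-=---.   .         .-=---::-::::=*++
--:==.  =#@%=-:...... ...     :=+=-::.::--:-=-::
:::.:  :=+=+*-:==-:::.       .=+*+=:..:--::-:. .
-:. :-:-.  .===-   ..      .::=#**+=.-=-::::....
::---%+      ...   .:-++==:.:::++--+*+=::::....:
..-#+-:         :-+**+++===--+=:---=++==-:-.  ..
=. ::..         ..-:-==--:.-+%*-==--=+++=-::   .
*.    .             :::--:  .-+*+-:-+*+==-:.   .
%*: .+*-           ==-----:. ..-:-=+**+=----: .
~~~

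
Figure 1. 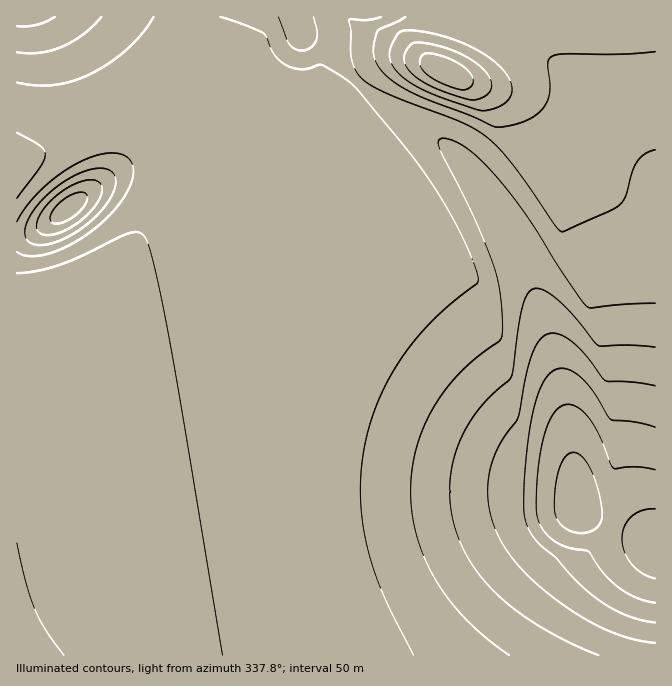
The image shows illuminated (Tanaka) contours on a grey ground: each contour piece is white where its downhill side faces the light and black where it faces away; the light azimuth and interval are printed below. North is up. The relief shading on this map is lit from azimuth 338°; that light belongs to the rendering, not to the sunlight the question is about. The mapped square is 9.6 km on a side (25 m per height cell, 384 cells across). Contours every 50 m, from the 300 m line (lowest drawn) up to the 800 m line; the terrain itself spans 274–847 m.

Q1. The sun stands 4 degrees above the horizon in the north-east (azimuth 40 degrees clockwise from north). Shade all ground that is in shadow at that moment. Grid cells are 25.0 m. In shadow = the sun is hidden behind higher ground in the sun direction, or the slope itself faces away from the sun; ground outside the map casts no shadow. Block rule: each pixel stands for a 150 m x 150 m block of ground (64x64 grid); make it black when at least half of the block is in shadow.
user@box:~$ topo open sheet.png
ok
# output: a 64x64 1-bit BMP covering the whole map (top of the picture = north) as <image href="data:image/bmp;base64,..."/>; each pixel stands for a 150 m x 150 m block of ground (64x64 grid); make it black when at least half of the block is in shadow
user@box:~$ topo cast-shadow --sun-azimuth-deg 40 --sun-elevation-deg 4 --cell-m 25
<image width="64" height="64" href="data:image/bmp;base64,Qk0+AgAAAAAAAD4AAAAoAAAAQAAAAEAAAAABAAEAAAAAAAACAAATCwAAEwsAAAIAAAAAAAAA////AAAAAAAAAAAAAAAAAAAAAAAAAAAAAAAAAAAAAAAAAAAAAAAAAAAAAAAAAAAAAAAAAAAAAAAAAAAAAAAAAAAAAAAAAAAAAAAAAAAAAAAAAAAAAAAAAAAAAAAAAAAAAAAAAAAAAAAAAAAAAAAAAAAAAAAAAADgAAAAAAAAAeAAAAAAAAAD8AAAAAAAAAPxAAAAAAAAB/EAAAAAAAAH8wAAAAAAAAfzAAAAAAAAD/MAAAAAAAAP9wAAAAAAAA//AAAAAAAAD/8AAAAAAAAf/wAAAAAAAB//AAAAAAAAH/8AAAAAAAAf/wAAAAAAAB//AAAAAAAAH+8AAAAAAAA/5wAAAAAAAD/AAAAAAAAAP8AAAAAAAAA/wAAAAAAAAD/AAAAAAAAAP4AAAAAAAAA/gAAAAAAAAH8AAAAAAAAAfwAAAAAAAAB/AAAAAAAAAP4AAAAAAAAB/gA4AAADAAH8AD4AAAfAA/wAP4AAB/AD+AA/wAAH+Af4AB/gAAP+D/AAD/AAA///8AAH8AAD///gAAP4AAH//8AAAfAAAf//wAAAAAAA//+AAAAAAAD//4AAAAAAAP//gAAAAAAAf/+AAAAAAAB//wAAAAAAAH/8AAAAAAAAf/AAAAAAAAB/4AAAAAAAAH+AAAAAAAAAfAAAAAAAAA54AAAAAAAADuAAAAAAAAAPgAAAAA=="/>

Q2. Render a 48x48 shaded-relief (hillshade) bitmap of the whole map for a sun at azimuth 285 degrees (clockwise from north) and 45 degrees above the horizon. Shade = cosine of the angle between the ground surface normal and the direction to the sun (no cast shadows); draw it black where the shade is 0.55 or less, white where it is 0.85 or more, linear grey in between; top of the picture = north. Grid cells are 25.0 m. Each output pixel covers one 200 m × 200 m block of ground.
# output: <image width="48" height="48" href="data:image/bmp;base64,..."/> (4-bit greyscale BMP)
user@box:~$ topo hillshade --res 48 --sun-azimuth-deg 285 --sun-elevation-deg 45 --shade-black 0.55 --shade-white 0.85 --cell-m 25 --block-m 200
<image width="48" height="48" href="data:image/bmp;base64,Qk32BAAAAAAAAHYAAAAoAAAAMAAAADAAAAABAAQAAAAAAIAEAAATCwAAEwsAABAAAAAAAAAAAAAAABEREQAiIiIAMzMzAERERABVVVUAZmZmAHd3dwCIiIgAmZmZAKqqqgC7u7sAzMzMAN3d3QDu7u4A////AHd3d3d3d3d3d3d3d3d3d3d3d3d3d3d4iHd3d3d3d3d3d3d3d3d3d3d3d3d3d3d3iHd3d3d3d3d3d3d3d3d3d3dmZ3d3d2Z3eHd3d3d3d3d3d3d3d3d3dmZmZmZmZmZmd3d3d3d3d3d3d3d3d3d3ZmZmZmZmZmZmd3d3d3d3d3d3d3d3d3d2ZmZmZmZmZlVWZ3d3d3d3d3d3d3d3d3d2ZmZmZmZmZVVVZ3d3d3d3d3d3d3d3d3dmZmVVVmZmZmVVZnd3d3d3d3d3d3d3d3dmZlVVVVVDR4hlZnd3d3d3d3d3d3d3d3ZmZVVVVVQiR5qGZnd3d3d3d3d3d3d3d3ZmVVVVVVMBRpuWZnd3d3d3d3d3d3d3d3ZmVVVVVVMBNpunZ3d3d3d3d3d3d3d3d3ZmVVVVVVMANpund3d3d3d3d3d3d3d3d3ZmVVVVVVMANpuod3d3d3d3d3d3d3d3d3ZmVVVVVVMBRpuod4d3d3d3d3d3d3d3d3ZmVVVVVVMBR5uoeIh3d3d3d3d3d3d3d3ZmVVVVVVIBR5uoeIh3d3d3d3d3d3d3d3dmZVVVVVIBR5uoeIh3d3d3d3d3d3d3d3dmZVVVVVICR6uoeIh3d3d3d3d3d3d3d3d2ZlVVVUECV6uXd4h3d3d3d3d3d3d3d3d2ZmVVVUEDWKuXd4iHd3d3d3d3d3d3d3d3ZmZVVUETaKqHd4iHd3d3d3d3d3d3d3d3dmZmZTEUaaqHd4iHd3d3d3d3d3d3d3d3d2ZmZTElebl3d4iHd3d3d3d3d3d3d3d3d3dmZSE1iql3d4iHd3d3d3d3d3d3d3d3d3d3ZCJGiqh3d4iHd3d3d3d3d3d3d3d3d3d3ZCNXm6h3d5iId3d3d3d3d3d3d3d3d3d3YyRoq5d3d5mYiHd3d4iHd3d3d3d3d3d3UzV5upd3d5q6qYiIiIiIiId3d3d3d3d2Q1aKuod3d2m9y5iIiIiIiIiIiIiIiId1NGebuYd3dwSt/sqIiIiIiIiIiIiIiIdkNXirqHd3dwBM//yoiIiIiIiIiIiIiIdTRom7qHd3dgAE3//JiIiIiIiIiIiIiHZEV4q6h3d3ZQAAXf/rmIiIiIiIiIiIiHU1aJu5h3d3VDEABc7sqIiIiIiIiIiIh1RGeauoiHd2VGUwAmrLqYiIiIiIiIiIdkRnirqYiHd2VHdlM1eaqYiIiIiIiIiIZEV4mqmHd3d3Znd3ZmeJmYiIiIiIiIiGVFaJmph3d3d3d4iIiHeIiIiIiIiIiIh1RWeImXZ3d3d3d4iIiIiIiIiIiIiIiIdVZ3d3dlVmd3d3d4iImZmIiIiIiIiIiHVniHdlQzRWZ3d3d4iZmZmZmIiIiIiIhmeJmYdlIiNWd3iIh4iZmZmZmYiIiId5h3mry7pzIjRWd4iIiImaqqqZmZiIh2VpqJvN7tpTM1Z3eIiIiJmqqqqpmZmIh0NZuqze7adVVmd4iIiIiJmqqqqqmZmYhkNJ27ze24d3d3iIiIiIiJqru7qqqZh3d2RKy6q825iIiIiIiIiIiA=="/>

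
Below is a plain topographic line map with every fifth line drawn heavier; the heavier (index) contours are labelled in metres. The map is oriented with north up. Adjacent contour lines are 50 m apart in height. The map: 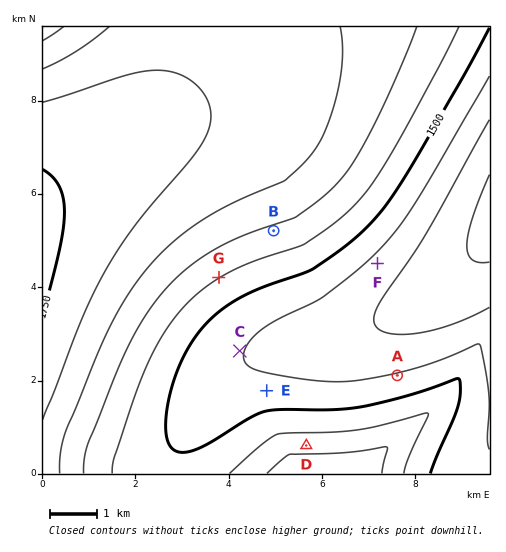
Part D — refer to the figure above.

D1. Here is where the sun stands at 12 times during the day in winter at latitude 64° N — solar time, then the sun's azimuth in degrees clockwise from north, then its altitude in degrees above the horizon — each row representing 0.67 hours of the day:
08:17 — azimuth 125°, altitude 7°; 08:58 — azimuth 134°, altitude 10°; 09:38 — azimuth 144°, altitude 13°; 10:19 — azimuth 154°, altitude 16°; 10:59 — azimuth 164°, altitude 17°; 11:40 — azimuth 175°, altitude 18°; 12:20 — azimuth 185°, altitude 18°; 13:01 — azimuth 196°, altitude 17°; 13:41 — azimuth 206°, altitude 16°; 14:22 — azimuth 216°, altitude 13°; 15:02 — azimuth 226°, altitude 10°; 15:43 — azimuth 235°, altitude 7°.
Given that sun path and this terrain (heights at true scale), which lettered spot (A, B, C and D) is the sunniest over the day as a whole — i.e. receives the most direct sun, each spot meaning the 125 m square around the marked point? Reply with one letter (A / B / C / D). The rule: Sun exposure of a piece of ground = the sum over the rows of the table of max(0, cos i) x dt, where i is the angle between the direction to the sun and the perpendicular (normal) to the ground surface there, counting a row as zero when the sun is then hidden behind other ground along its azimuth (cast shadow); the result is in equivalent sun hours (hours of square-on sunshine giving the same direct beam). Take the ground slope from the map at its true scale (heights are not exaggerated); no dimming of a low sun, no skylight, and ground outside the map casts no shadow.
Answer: B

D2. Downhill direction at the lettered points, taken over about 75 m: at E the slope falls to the N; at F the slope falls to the SE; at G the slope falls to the SE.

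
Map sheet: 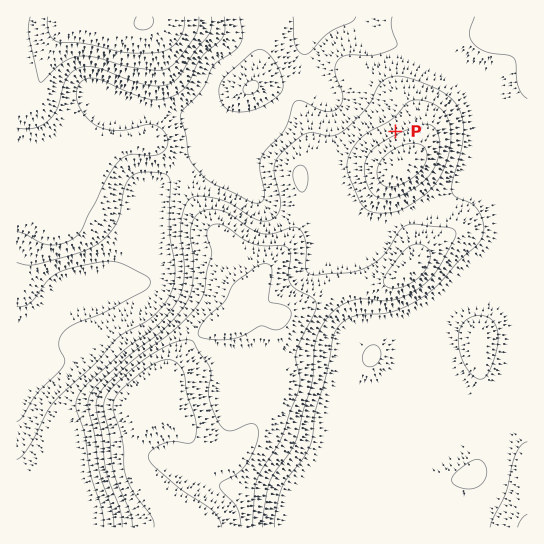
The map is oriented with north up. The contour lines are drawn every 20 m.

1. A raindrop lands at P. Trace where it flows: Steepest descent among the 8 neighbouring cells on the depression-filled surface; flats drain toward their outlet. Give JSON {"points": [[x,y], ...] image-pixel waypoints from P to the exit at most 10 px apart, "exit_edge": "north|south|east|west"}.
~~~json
{"points": [[395, 131], [385, 121], [374, 110], [363, 99], [353, 99], [342, 99], [331, 98], [321, 89], [313, 78], [309, 67], [307, 57], [307, 46], [307, 35], [307, 25], [307, 17]], "exit_edge": "north"}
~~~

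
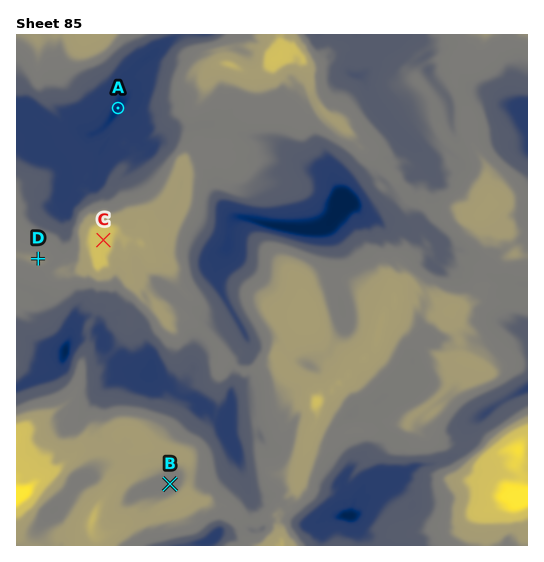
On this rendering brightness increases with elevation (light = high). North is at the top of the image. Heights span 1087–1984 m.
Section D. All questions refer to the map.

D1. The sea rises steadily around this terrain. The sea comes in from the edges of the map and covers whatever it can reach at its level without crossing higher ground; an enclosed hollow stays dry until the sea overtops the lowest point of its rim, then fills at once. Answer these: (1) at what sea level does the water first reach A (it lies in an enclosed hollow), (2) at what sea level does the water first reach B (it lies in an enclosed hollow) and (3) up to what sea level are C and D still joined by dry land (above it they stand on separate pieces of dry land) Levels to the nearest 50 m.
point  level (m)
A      1250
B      1650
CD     1550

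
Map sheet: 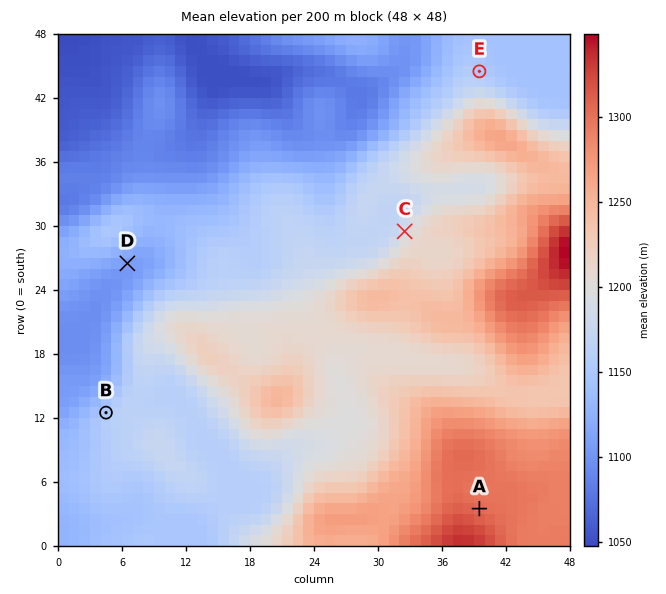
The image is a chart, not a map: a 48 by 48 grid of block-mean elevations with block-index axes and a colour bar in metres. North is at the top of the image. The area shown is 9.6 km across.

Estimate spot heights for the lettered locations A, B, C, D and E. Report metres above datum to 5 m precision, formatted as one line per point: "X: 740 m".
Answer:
A: 1305 m
B: 1155 m
C: 1190 m
D: 1110 m
E: 1155 m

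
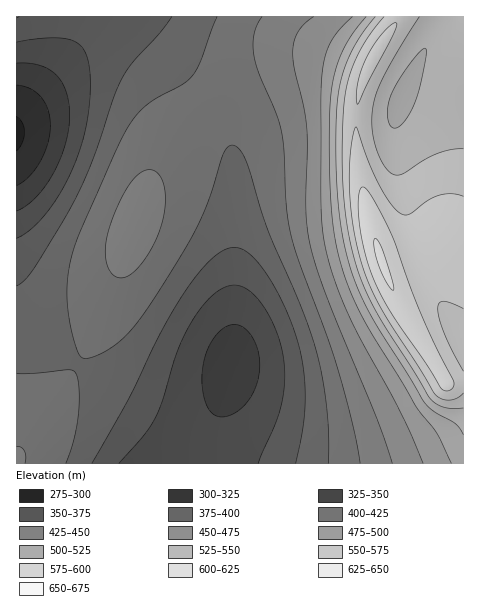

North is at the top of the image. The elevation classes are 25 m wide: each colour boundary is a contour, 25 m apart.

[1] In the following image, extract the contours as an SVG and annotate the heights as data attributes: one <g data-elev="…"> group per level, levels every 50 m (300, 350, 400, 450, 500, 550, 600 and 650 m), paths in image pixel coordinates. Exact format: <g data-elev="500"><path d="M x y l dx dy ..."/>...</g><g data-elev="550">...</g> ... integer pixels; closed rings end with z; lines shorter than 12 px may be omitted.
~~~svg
<g data-elev="300"><path d="M17 117l5 6 3 9-3 11-5 8"/></g><g data-elev="350"><path d="M220 417l-9-5-6-12-3-17 1-20 6-16 8-13 10-8 10-1 11 6 8 13 4 16-1 17-6 15-9 14-13 9z"/><path d="M17 63l11 0 12 2 9 4 7 6 6 8 4 9 4 24-1 14-4 15-12 29-18 24-9 8-9 5"/></g><g data-elev="400"><path d="M92 463l35-61 32-67 24-41 14-20 14-15 13-9 11-3 7 2 8 5 17 21 18 32 13 36 6 28 1 29-2 28-7 35"/><path d="M172 17l-13 17-26 28-9 13-10 22-22 65-16 35-42 71-9 12-8 6"/></g><g data-elev="450"><path d="M25 463l0-11-4-5-4 0"/><path d="M116 277l4 1 6-1 12-9 13-18 9-20 5-20 0-18-4-14-8-8-5 0-5 1-11 10-10 17-11 24-5 19-1 15 4 13z"/><path d="M262 17l-8 16 0 20 4 18 18 41 5 19 3 21 2 54 4 26 9 28 38 107 15 56 8 40"/></g><g data-elev="500"><path d="M353 17l-13 12-9 12-5 13-4 16-1 27 0 97 3 44 8 34 14 37 14 30 38 68 25 56"/></g><g data-elev="550"><path d="M392 128l-3-5-2-8 1-11 3-9 18-30 10-13 6-4 1 4-1 11-5 25-6 16-11 19-6 5z"/><path d="M375 17l-14 18-11 19-7 20-5 21-2 31 0 48 3 37 5 32 9 33 12 29 57 94 11 12 23 13 7 11"/></g><g data-elev="600"><path d="M463 371l-18-36-6-16-1-11 1-5 5-2 19 8"/><path d="M463 196l-11-2-12 1-13 6-17 13-5 1-5-2-9-9-12-19-12-26-10-30-1-2-1 1-5 33 0 42 7 41 11 37 17 35 50 79 6 4 8 1 8-2 6-5"/><path d="M357 104l36-70 4-8-1-4-6 4-9 9-16 25-8 25z"/></g><g data-elev="650"><path d="M392 290l2 0-1-5-9-31-5-11-4-5-1 10 4 16 7 16z"/></g>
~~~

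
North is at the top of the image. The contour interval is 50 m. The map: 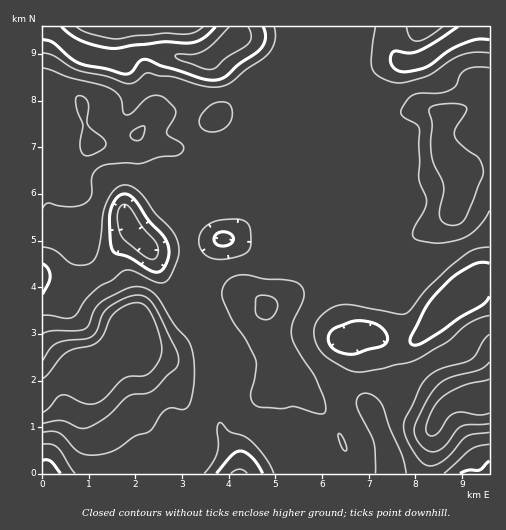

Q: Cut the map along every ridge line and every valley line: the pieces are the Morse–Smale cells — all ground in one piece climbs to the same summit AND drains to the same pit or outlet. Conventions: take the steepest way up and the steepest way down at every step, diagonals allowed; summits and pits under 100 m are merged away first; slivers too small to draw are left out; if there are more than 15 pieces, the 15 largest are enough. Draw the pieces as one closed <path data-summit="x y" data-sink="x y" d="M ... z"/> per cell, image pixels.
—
<path data-summit="449 158" data-sink="130 227" d="M303 77l-36 17-20 0-13 7-19 18-18-15-7-1-37 15-18 18-40 9-5-1-2-7-6-35-8-7-9-5-22-7-1 194 34 10 28-17 14-22 16-16 15 17 11 23 12 17 26 27 14 35 2 17 43 2 10 4 5 6 9-6 10-3-19-32-6-25 1-8 19-9 19-18 8-3 39 0 17 6 8-3 23-19 12-19 9-9 31-20 8-17-2-16 3-3 17-4 12 0-1-89-4 2-7 16-4 4-27 12-21-8-32 2-13-5-14-1-25 7-15 16-3-20z"/><path data-summit="129 340" data-sink="130 227" d="M134 232l-16 16-14 22-25 16-7 1-11-4-19-4 1 195 129 0 1-6-4-7-16-9-6-9-14-47-8-50 4-5 12 9 25 10 15 8 33-1-2-16-14-35-26-27-12-17-11-23z"/><path data-summit="449 158" data-sink="449 302" d="M480 172l-19 4-3 3 2 16-8 17-31 20-9 9-12 19-23 19-8 3-17-6-39 0-8 3-19 18-20 10 5 29 5 13 26 38 30 36 10 17 3 14-4 10-1 10 52-1-6-30-24-51-3-33-4-13-5-4 12-7 11 0 20 6 19 0 15-12 11-15 13-14 13-3 18-17 8-3 0-103z"/><path data-summit="449 158" data-sink="234 38" d="M335 26l-95 0-3 10-30 24-14 0-37-8-17 0-17 9-40-7-31-24-8-2-1 55 32 12 8 7 8 42 12 0 33-8 18-18 37-15 7 1 18 15 19-18 13-7 20 0 33-14 16-17 6-15 10-13z"/><path data-summit="479 396" data-sink="449 302" d="M489 278l-7 2-18 17-13 3-13 14-11 15-15 12-19 0-20-6-11 0-12 7 5 4 4 13 3 33 24 51 7 31 32 0 7-24 0-20 9-20 12-8 37-8z"/><path data-summit="449 158" data-sink="426 57" d="M391 26l-54 0-5 9-10 13-6 15-13 16 21 29 3 20 15-16 18-6 15-1 19 6 32-2 21 8 27-12 4-4 7-16 5-2-1-52-26 3-37 24-19 5-6-2-7-9z"/><path data-summit="449 158" data-sink="239 473" d="M234 368l-20 0 0 20 7 40 16 24 2 21 100 1 6-20-3-14-10-17-26-31-12-18-6-3-16 9-10-9z"/><path data-summit="129 340" data-sink="239 473" d="M129 341l-4 8 7 42 17 57 20 13 4 13 66 0 0-13-2-9-14-18-4-11-5-35 0-20-33 0-15-8-25-10z"/><path data-summit="129 340" data-sink="234 38" d="M239 26l-196 0-1 2 9 2 31 24 40 7 17-9 17 0 37 8 14 0 30-24z"/><path data-summit="479 396" data-sink="130 227" d="M489 395l-36 7-12 8-9 20 0 20-6 24 64-1z"/><path data-summit="129 340" data-sink="426 57" d="M489 26l-96 0-1 18 6 14 11 5 17-5 37-24 26-3z"/>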